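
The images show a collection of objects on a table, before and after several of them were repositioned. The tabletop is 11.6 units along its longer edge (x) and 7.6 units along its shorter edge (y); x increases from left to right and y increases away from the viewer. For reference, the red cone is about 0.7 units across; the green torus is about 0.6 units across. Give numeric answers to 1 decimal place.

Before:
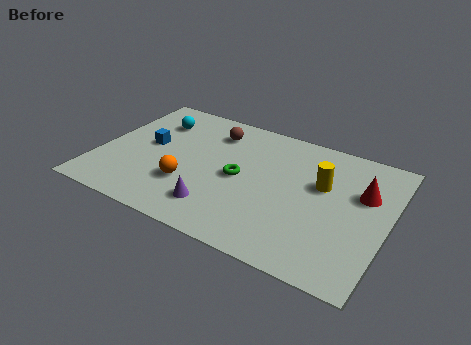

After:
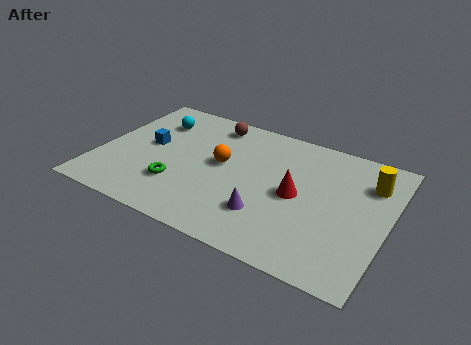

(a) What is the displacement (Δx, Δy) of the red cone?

(-2.5, -1.2)

The red cone was at about (10.5, 4.9) and moved to about (8.0, 3.7).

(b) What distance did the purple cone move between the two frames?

2.0

From (5.1, 1.6) to (7.0, 2.1), the purple cone covered √(1.9² + 0.5²) ≈ 2.0 units.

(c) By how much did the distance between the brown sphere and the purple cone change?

+0.7

The distance was about 4.5 in the first image and 5.2 in the second, so they moved 0.7 units further apart.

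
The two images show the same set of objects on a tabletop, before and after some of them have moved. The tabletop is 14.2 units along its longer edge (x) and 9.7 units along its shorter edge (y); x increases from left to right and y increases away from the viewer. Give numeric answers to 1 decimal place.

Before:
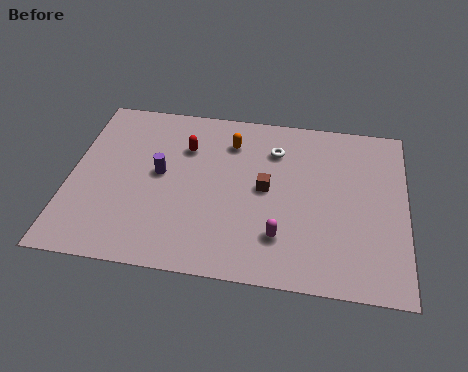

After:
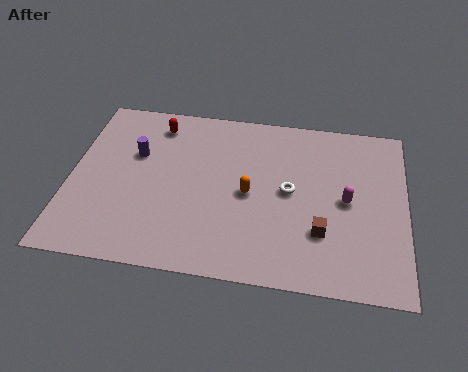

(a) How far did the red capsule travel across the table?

1.8

The red capsule moved from about (4.8, 6.9) to (3.5, 8.1), a distance of √(1.3² + 1.2²) ≈ 1.8.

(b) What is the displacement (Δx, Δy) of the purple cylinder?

(-1.1, 1.0)

The purple cylinder was at about (3.8, 5.2) and moved to about (2.7, 6.2).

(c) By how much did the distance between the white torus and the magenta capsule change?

-2.5

Before: roughly 4.9 units apart; after: 2.4. That's 2.5 units closer together.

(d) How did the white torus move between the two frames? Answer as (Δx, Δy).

(0.7, -2.3)

From the two frames, the white torus sits at roughly (8.6, 7.3) before and (9.3, 5.0) after.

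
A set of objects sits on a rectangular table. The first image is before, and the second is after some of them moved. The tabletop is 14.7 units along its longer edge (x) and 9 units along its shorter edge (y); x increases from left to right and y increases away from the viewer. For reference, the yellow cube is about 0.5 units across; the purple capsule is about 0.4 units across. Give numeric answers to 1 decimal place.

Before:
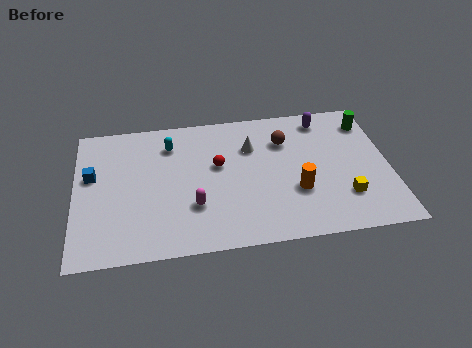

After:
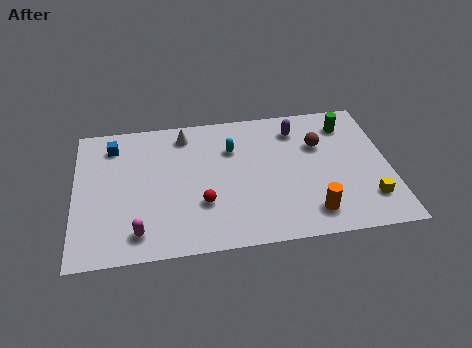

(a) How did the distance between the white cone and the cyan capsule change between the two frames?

-1.3

The distance was about 3.9 in the first image and 2.6 in the second, so they moved 1.3 units closer together.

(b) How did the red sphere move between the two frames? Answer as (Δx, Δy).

(-0.8, -2.4)

From the two frames, the red sphere sits at roughly (6.7, 5.3) before and (5.9, 2.9) after.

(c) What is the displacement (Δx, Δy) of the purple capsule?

(-1.3, -0.5)

From the two frames, the purple capsule sits at roughly (11.8, 7.7) before and (10.5, 7.2) after.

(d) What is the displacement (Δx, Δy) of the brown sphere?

(1.6, -0.5)

The brown sphere started near (9.9, 6.5) and ended near (11.5, 6.0).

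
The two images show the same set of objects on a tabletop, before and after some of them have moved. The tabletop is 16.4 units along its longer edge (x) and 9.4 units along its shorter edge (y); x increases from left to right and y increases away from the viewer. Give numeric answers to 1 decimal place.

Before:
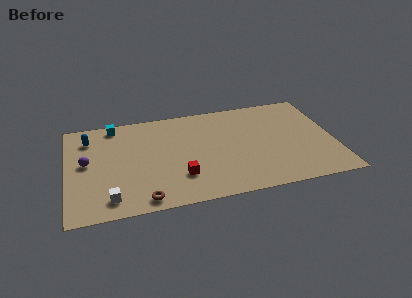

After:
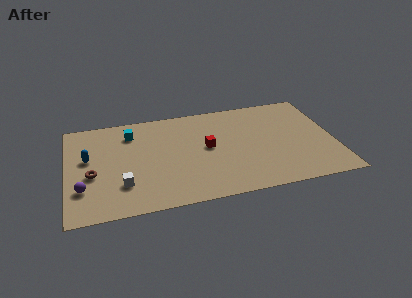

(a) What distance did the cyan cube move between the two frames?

1.4

The cyan cube was near (3.0, 8.4) before and (4.0, 7.4) after, so it travelled √(1.0² + 1.0²) ≈ 1.4 units.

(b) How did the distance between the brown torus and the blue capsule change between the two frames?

-5.5

They were about 7.1 units apart before and 1.6 after — 5.5 units closer together.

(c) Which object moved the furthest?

the brown torus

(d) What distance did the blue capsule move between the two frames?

1.9

The blue capsule was near (1.4, 7.4) before and (1.3, 5.5) after, so it travelled √(0.1² + 1.9²) ≈ 1.9 units.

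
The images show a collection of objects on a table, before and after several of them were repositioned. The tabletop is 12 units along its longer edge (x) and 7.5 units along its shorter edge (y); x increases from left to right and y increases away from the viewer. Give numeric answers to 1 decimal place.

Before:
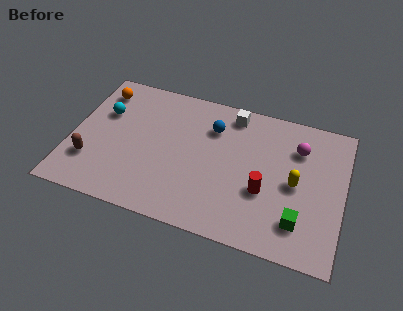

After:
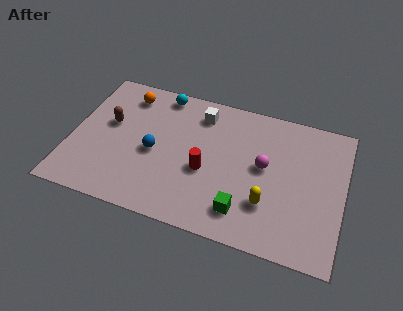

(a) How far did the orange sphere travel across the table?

1.2

The orange sphere moved from about (1.0, 6.1) to (2.2, 6.2), a distance of √(1.2² + 0.1²) ≈ 1.2.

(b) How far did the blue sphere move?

3.2

From (6.1, 5.5) to (3.7, 3.4), the blue sphere covered √(2.4² + 2.1²) ≈ 3.2 units.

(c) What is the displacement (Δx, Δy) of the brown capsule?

(0.6, 2.3)

The brown capsule started near (1.0, 2.1) and ended near (1.6, 4.4).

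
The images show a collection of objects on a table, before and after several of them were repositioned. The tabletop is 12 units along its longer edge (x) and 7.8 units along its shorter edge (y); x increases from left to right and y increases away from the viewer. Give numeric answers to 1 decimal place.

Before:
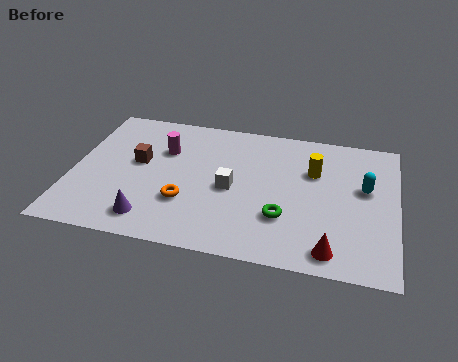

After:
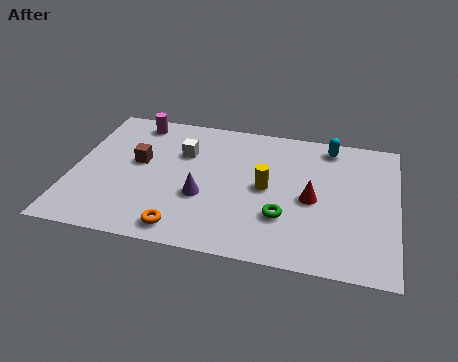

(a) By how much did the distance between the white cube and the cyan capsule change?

+0.6

The distance was about 5.0 in the first image and 5.6 in the second, so they moved 0.6 units further apart.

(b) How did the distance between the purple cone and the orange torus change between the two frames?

+0.3

Before: roughly 1.7 units apart; after: 2.0. That's 0.3 units further apart.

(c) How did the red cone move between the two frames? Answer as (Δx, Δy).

(-0.8, 2.6)

The red cone was at about (9.7, 1.0) and moved to about (8.9, 3.6).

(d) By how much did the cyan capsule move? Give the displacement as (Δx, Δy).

(-1.4, 2.2)

The cyan capsule started near (10.8, 4.6) and ended near (9.4, 6.8).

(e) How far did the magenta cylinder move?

1.9

From (3.3, 5.3) to (2.1, 6.8), the magenta cylinder covered √(1.2² + 1.5²) ≈ 1.9 units.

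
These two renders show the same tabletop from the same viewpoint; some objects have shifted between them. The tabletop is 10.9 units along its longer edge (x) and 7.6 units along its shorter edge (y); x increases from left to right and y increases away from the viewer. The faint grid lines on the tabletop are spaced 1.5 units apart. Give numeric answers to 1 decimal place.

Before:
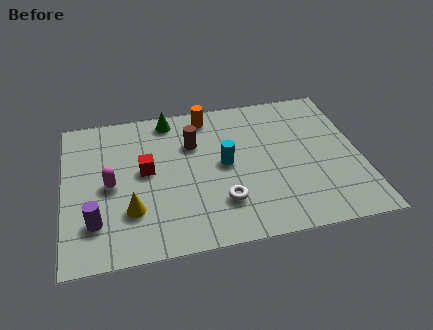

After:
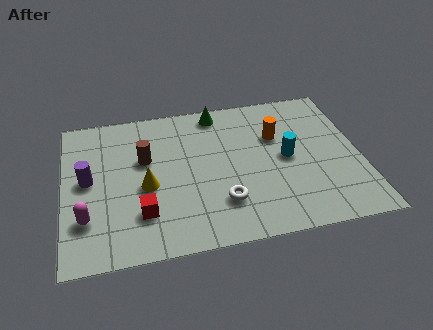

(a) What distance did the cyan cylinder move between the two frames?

2.3

The cyan cylinder was near (5.9, 3.9) before and (8.2, 3.8) after, so it travelled √(2.3² + 0.1²) ≈ 2.3 units.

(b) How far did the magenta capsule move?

1.7

The magenta capsule moved from about (1.7, 3.6) to (0.8, 2.1), a distance of √(0.9² + 1.5²) ≈ 1.7.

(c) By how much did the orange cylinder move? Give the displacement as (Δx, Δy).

(2.5, -1.6)

The orange cylinder started near (5.4, 6.6) and ended near (7.9, 5.0).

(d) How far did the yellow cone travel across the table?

1.3

The yellow cone was near (2.4, 2.2) before and (3.0, 3.3) after, so it travelled √(0.6² + 1.1²) ≈ 1.3 units.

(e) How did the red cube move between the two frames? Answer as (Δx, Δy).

(-0.2, -2.1)

The red cube was at about (3.0, 4.1) and moved to about (2.8, 2.0).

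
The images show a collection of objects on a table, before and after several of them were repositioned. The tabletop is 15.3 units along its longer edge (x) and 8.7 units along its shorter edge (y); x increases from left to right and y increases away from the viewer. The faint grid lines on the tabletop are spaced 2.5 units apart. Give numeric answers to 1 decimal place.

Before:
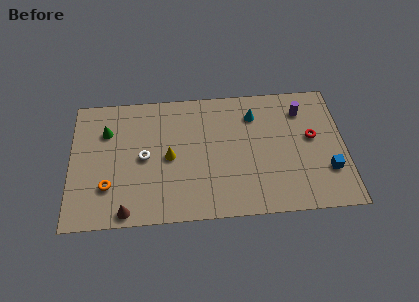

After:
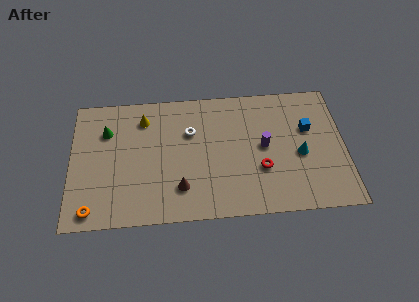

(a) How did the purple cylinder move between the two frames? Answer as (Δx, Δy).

(-2.2, -2.3)

The purple cylinder started near (13.0, 6.8) and ended near (10.8, 4.5).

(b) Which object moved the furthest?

the cyan cone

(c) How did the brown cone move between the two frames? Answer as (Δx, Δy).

(3.0, 1.3)

From the two frames, the brown cone sits at roughly (3.1, 0.8) before and (6.1, 2.1) after.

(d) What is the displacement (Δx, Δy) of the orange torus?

(-0.9, -1.5)

From the two frames, the orange torus sits at roughly (2.1, 2.5) before and (1.2, 1.0) after.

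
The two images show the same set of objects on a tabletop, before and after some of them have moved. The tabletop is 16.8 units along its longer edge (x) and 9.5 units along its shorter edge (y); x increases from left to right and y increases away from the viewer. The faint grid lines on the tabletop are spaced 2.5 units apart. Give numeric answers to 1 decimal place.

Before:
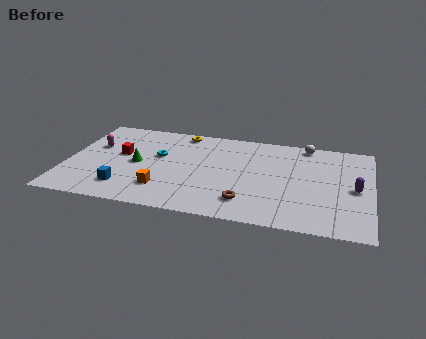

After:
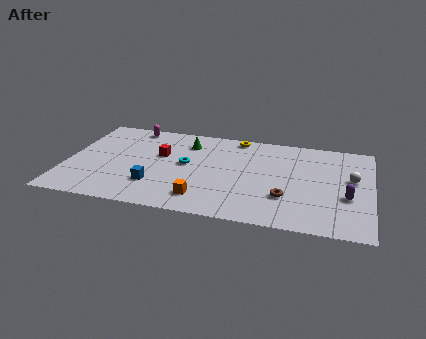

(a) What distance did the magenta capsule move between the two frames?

3.1

The magenta capsule was near (1.4, 6.0) before and (3.3, 8.5) after, so it travelled √(1.9² + 2.5²) ≈ 3.1 units.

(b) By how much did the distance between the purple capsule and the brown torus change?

-2.9

Before: roughly 6.3 units apart; after: 3.4. That's 2.9 units closer together.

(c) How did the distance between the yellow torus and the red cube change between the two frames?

+0.5

The distance was about 4.5 in the first image and 5.0 in the second, so they moved 0.5 units further apart.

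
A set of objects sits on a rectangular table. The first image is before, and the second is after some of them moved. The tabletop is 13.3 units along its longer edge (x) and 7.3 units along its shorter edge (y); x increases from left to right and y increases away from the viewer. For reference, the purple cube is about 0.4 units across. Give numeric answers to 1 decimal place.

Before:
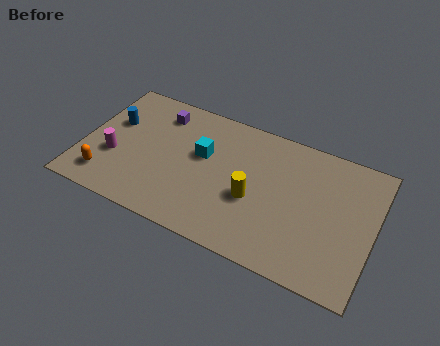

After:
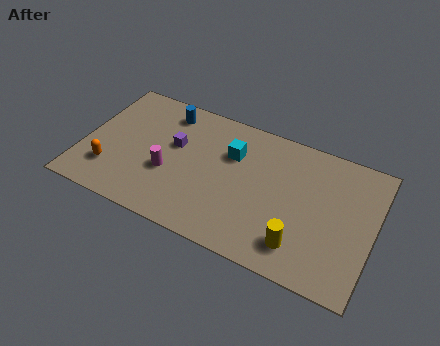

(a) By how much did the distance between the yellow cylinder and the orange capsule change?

+2.0

They were about 6.8 units apart before and 8.8 after — 2.0 units further apart.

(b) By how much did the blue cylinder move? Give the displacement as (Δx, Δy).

(2.3, 1.5)

The blue cylinder started near (1.2, 4.6) and ended near (3.5, 6.1).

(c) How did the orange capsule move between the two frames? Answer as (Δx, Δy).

(0.1, 0.5)

From the two frames, the orange capsule sits at roughly (1.3, 1.4) before and (1.4, 1.9) after.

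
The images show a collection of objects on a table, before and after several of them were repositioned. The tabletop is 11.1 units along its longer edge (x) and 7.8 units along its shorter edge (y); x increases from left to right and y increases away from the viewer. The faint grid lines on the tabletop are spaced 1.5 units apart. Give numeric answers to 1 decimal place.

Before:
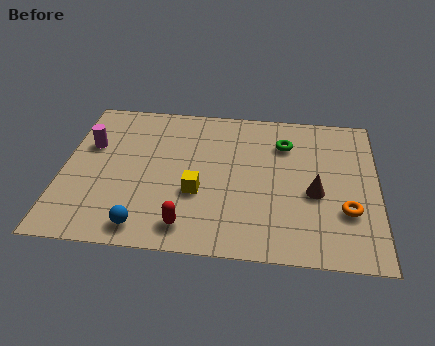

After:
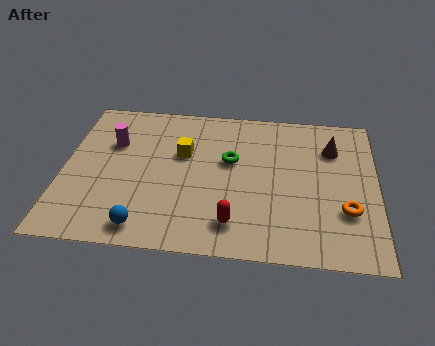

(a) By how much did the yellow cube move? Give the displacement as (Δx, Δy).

(-0.6, 2.0)

From the two frames, the yellow cube sits at roughly (4.8, 2.9) before and (4.2, 4.9) after.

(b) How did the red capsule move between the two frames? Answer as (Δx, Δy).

(1.6, 0.3)

The red capsule started near (4.5, 1.2) and ended near (6.1, 1.5).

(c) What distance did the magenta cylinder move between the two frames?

0.8

From (0.9, 5.0) to (1.7, 5.2), the magenta cylinder covered √(0.8² + 0.2²) ≈ 0.8 units.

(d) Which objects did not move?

the blue sphere and the orange torus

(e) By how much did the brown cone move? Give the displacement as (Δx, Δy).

(0.6, 2.4)

The brown cone started near (8.9, 3.3) and ended near (9.5, 5.7).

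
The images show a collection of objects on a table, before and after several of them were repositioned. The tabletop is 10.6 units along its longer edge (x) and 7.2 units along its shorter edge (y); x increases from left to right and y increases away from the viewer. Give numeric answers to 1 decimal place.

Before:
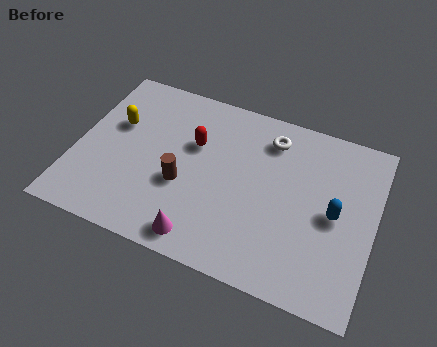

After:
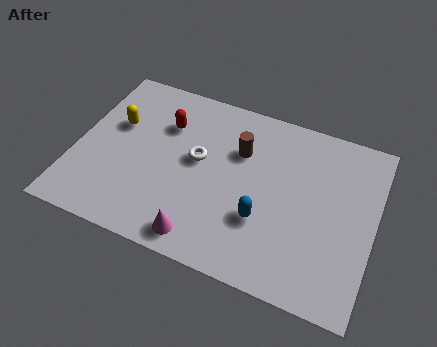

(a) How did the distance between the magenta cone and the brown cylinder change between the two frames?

+2.0

Before: roughly 2.1 units apart; after: 4.1. That's 2.0 units further apart.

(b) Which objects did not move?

the yellow capsule and the magenta cone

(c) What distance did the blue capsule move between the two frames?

2.6

The blue capsule moved from about (9.2, 3.5) to (6.8, 2.4), a distance of √(2.4² + 1.1²) ≈ 2.6.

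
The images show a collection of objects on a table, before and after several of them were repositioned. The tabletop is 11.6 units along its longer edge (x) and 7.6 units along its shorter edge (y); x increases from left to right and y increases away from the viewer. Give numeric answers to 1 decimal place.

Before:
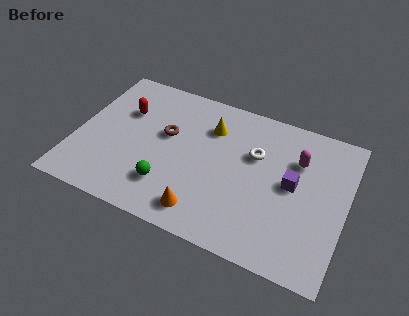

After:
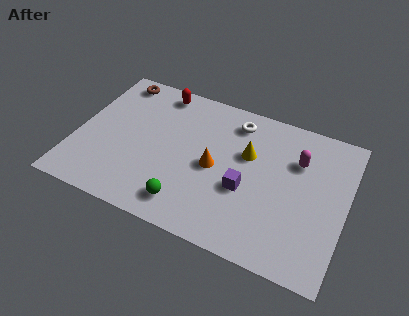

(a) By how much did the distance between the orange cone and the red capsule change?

-1.3

Before: roughly 5.5 units apart; after: 4.2. That's 1.3 units closer together.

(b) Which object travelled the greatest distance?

the brown torus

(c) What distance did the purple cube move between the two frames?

2.1

From (9.3, 4.0) to (7.4, 3.0), the purple cube covered √(1.9² + 1.0²) ≈ 2.1 units.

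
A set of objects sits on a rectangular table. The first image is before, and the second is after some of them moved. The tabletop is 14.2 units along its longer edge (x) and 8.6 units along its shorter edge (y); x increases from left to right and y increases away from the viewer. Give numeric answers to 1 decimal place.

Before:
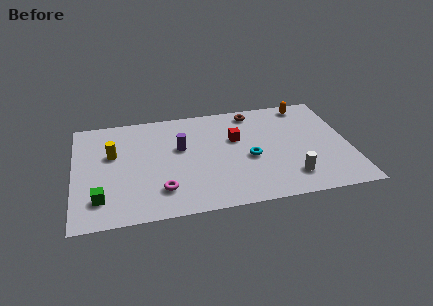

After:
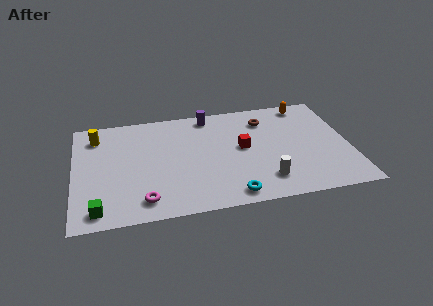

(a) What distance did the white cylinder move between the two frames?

1.3

The white cylinder was near (11.0, 1.8) before and (9.7, 1.8) after, so it travelled √(1.3² + 0.0²) ≈ 1.3 units.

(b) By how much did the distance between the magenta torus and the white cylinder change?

-0.4

The distance was about 6.6 in the first image and 6.2 in the second, so they moved 0.4 units closer together.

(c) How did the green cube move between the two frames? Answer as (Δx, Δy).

(-0.1, -0.8)

The green cube was at about (1.3, 1.9) and moved to about (1.2, 1.1).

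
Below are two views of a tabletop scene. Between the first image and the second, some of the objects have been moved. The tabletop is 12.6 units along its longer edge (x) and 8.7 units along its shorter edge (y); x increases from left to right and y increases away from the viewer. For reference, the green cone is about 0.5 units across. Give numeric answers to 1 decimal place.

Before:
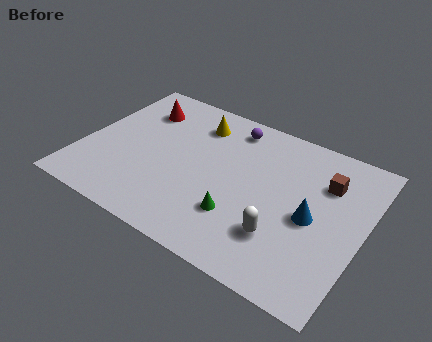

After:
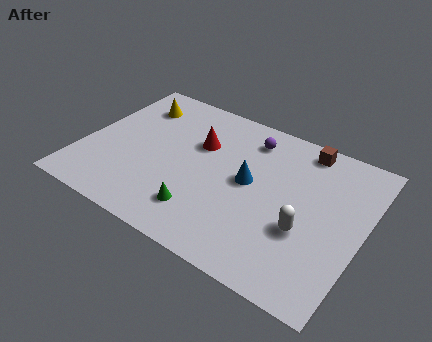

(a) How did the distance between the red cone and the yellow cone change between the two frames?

+0.8

They were about 2.6 units apart before and 3.4 after — 0.8 units further apart.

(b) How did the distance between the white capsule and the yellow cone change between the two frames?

+2.7

The distance was about 6.4 in the first image and 9.1 in the second, so they moved 2.7 units further apart.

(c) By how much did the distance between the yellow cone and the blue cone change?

-0.3

The distance was about 6.4 in the first image and 6.1 in the second, so they moved 0.3 units closer together.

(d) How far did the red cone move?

3.0

From (2.1, 6.6) to (5.0, 5.7), the red cone covered √(2.9² + 0.9²) ≈ 3.0 units.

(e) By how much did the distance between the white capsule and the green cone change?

+2.7

The distance was about 1.9 in the first image and 4.6 in the second, so they moved 2.7 units further apart.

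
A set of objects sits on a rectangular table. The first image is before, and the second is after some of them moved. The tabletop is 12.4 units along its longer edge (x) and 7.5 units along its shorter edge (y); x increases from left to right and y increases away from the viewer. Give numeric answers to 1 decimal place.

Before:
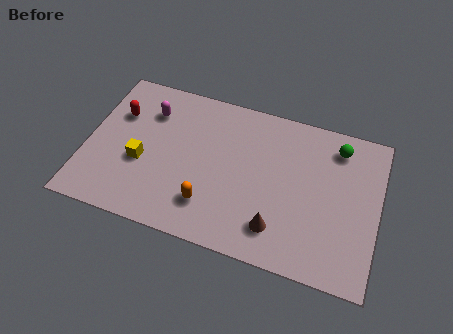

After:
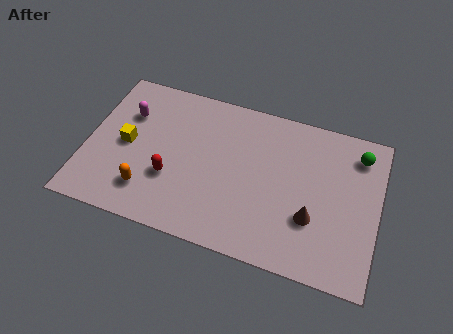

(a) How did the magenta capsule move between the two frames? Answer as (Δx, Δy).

(-0.9, -0.4)

The magenta capsule was at about (2.5, 5.6) and moved to about (1.6, 5.2).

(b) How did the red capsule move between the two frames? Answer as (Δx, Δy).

(2.5, -2.5)

From the two frames, the red capsule sits at roughly (1.2, 5.1) before and (3.7, 2.6) after.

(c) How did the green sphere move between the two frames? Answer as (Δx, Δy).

(0.9, -0.1)

The green sphere was at about (10.5, 6.2) and moved to about (11.4, 6.1).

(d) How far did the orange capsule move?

2.6

The orange capsule was near (5.4, 1.8) before and (2.8, 1.7) after, so it travelled √(2.6² + 0.1²) ≈ 2.6 units.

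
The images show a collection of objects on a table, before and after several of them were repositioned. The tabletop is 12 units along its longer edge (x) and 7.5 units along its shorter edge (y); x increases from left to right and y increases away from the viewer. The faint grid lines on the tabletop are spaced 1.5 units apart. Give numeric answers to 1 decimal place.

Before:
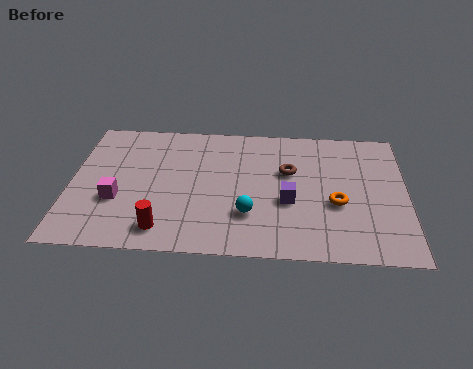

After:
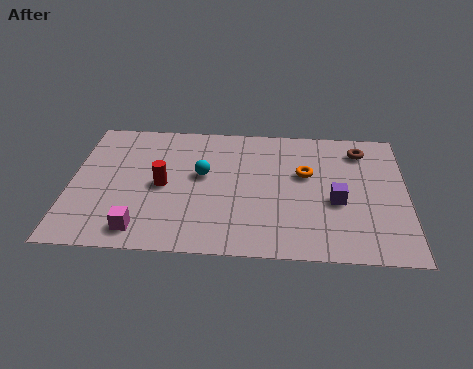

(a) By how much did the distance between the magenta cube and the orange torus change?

-1.0

The distance was about 7.8 in the first image and 6.8 in the second, so they moved 1.0 units closer together.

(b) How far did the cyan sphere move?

2.7

The cyan sphere was near (6.4, 2.2) before and (4.7, 4.3) after, so it travelled √(1.7² + 2.1²) ≈ 2.7 units.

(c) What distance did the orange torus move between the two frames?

1.9

From (9.5, 3.0) to (8.4, 4.6), the orange torus covered √(1.1² + 1.6²) ≈ 1.9 units.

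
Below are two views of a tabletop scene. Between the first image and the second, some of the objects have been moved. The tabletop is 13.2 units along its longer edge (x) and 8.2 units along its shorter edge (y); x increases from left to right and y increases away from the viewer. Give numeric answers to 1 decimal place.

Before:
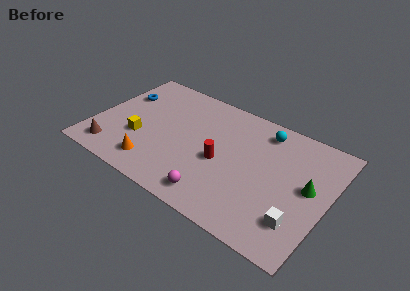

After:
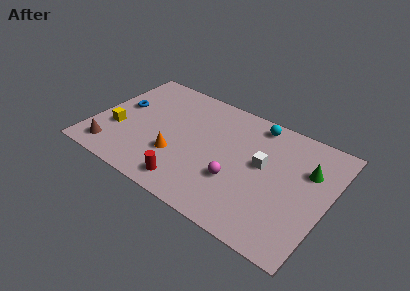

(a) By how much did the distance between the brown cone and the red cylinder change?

-1.8

The distance was about 6.3 in the first image and 4.5 in the second, so they moved 1.8 units closer together.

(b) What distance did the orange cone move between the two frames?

1.6

The orange cone was near (3.8, 1.5) before and (4.9, 2.7) after, so it travelled √(1.1² + 1.2²) ≈ 1.6 units.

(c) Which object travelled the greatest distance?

the white cube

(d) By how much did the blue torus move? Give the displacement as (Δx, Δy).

(0.2, -0.9)

From the two frames, the blue torus sits at roughly (1.1, 5.6) before and (1.3, 4.7) after.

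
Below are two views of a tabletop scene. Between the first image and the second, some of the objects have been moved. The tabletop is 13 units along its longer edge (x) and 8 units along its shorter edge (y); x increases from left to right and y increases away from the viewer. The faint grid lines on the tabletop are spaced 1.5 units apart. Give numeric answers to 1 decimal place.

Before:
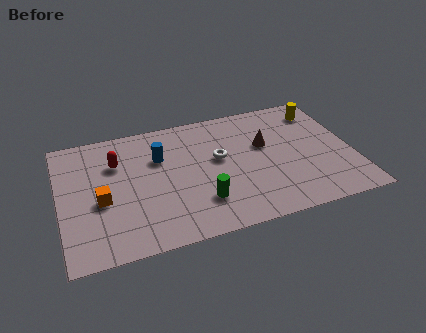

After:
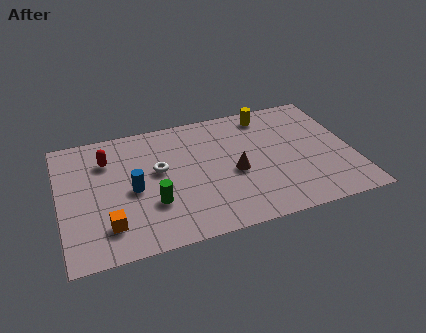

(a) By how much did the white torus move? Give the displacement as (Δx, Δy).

(-2.7, 0.0)

The white torus started near (7.1, 4.6) and ended near (4.4, 4.6).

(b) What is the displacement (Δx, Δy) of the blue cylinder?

(-1.3, -1.7)

The blue cylinder was at about (4.5, 5.4) and moved to about (3.2, 3.7).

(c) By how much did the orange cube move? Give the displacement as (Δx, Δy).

(0.2, -1.6)

The orange cube started near (1.8, 3.4) and ended near (2.0, 1.8).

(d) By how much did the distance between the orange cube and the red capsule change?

+1.8

The distance was about 2.3 in the first image and 4.1 in the second, so they moved 1.8 units further apart.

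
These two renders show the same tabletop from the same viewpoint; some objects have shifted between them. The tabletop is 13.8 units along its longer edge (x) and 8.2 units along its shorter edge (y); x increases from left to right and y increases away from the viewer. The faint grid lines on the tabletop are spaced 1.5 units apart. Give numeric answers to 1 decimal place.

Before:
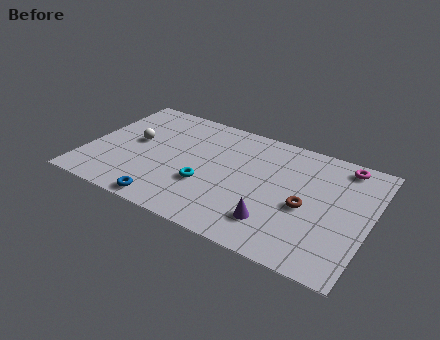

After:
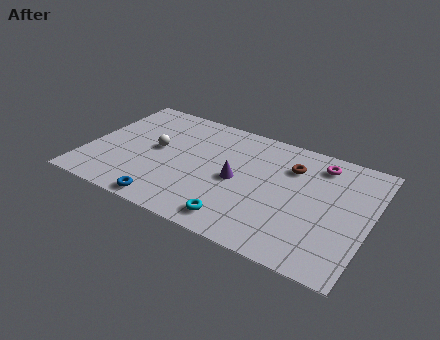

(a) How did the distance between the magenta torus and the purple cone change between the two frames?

-1.2

Before: roughly 5.9 units apart; after: 4.7. That's 1.2 units closer together.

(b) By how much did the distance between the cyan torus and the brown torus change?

+0.3

They were about 4.9 units apart before and 5.2 after — 0.3 units further apart.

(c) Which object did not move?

the blue torus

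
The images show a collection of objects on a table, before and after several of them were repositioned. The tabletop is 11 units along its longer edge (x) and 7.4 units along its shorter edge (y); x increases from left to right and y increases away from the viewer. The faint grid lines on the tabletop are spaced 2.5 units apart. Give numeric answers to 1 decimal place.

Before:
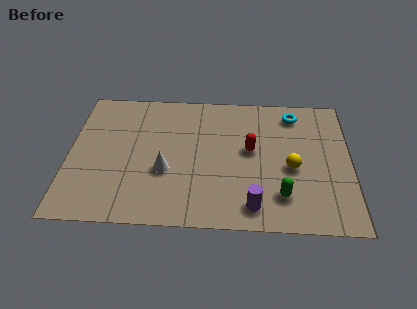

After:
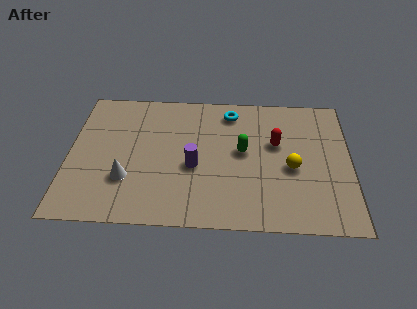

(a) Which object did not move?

the yellow sphere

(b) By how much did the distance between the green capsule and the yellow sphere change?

+0.5

They were about 1.6 units apart before and 2.1 after — 0.5 units further apart.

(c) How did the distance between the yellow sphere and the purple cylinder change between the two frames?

+1.2

They were about 2.6 units apart before and 3.8 after — 1.2 units further apart.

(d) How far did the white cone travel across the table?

1.6

The white cone moved from about (3.8, 2.8) to (2.3, 2.3), a distance of √(1.5² + 0.5²) ≈ 1.6.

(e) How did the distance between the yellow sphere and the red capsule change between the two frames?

-0.4

Before: roughly 1.8 units apart; after: 1.4. That's 0.4 units closer together.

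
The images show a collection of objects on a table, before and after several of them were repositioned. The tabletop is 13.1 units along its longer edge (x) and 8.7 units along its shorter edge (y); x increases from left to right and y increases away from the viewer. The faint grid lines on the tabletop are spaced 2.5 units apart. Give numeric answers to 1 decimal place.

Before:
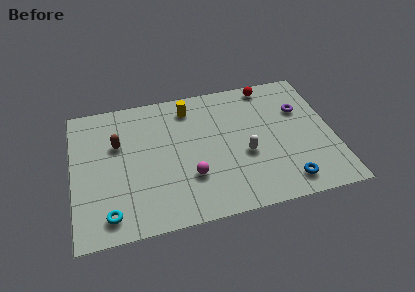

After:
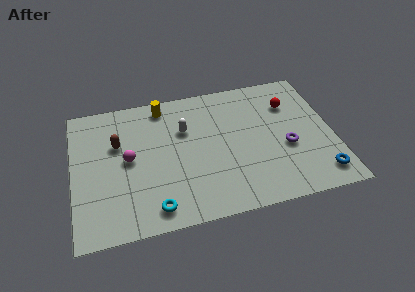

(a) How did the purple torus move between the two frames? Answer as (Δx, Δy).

(-0.9, -2.3)

From the two frames, the purple torus sits at roughly (11.6, 5.8) before and (10.7, 3.5) after.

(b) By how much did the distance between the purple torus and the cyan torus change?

-3.7

Before: roughly 10.9 units apart; after: 7.2. That's 3.7 units closer together.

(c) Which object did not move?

the brown capsule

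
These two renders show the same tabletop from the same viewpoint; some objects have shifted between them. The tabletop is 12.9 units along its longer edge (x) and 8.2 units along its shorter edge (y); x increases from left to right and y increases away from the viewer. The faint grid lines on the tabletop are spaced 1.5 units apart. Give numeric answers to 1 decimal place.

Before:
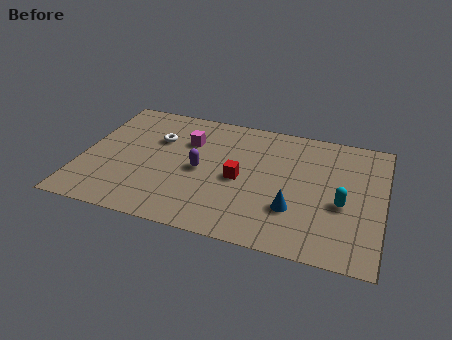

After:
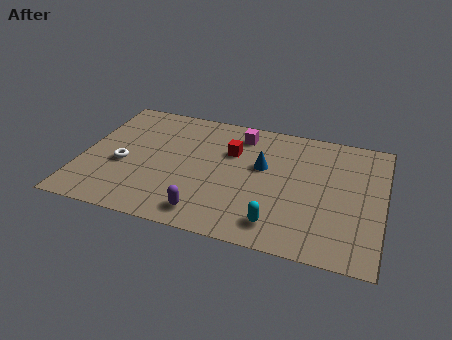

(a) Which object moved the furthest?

the cyan capsule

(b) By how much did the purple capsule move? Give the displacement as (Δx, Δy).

(0.5, -2.7)

The purple capsule was at about (5.1, 3.9) and moved to about (5.6, 1.2).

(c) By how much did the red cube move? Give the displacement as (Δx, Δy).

(-0.5, 1.7)

From the two frames, the red cube sits at roughly (6.8, 3.8) before and (6.3, 5.5) after.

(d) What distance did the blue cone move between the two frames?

2.8

The blue cone moved from about (9.2, 2.5) to (7.7, 4.9), a distance of √(1.5² + 2.4²) ≈ 2.8.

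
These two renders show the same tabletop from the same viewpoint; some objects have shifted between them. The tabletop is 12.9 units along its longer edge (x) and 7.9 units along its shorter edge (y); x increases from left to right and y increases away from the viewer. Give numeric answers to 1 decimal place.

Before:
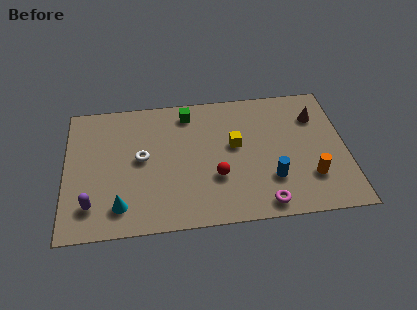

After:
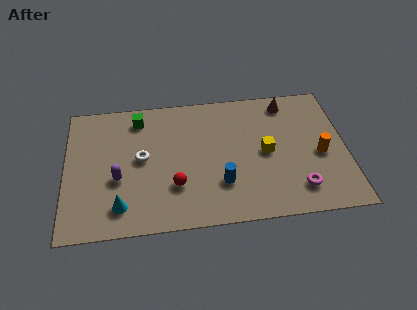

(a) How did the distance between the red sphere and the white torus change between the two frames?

-1.4

The distance was about 3.7 in the first image and 2.3 in the second, so they moved 1.4 units closer together.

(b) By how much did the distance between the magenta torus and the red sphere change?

+2.9

Before: roughly 2.8 units apart; after: 5.7. That's 2.9 units further apart.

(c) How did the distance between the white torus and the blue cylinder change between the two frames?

-2.1

They were about 6.2 units apart before and 4.1 after — 2.1 units closer together.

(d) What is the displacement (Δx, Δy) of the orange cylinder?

(0.5, 1.3)

The orange cylinder started near (11.2, 2.2) and ended near (11.7, 3.5).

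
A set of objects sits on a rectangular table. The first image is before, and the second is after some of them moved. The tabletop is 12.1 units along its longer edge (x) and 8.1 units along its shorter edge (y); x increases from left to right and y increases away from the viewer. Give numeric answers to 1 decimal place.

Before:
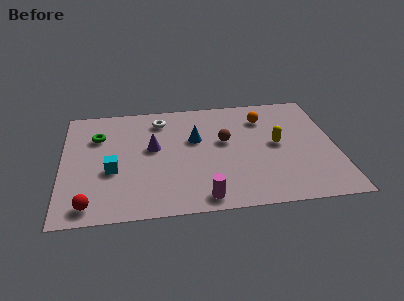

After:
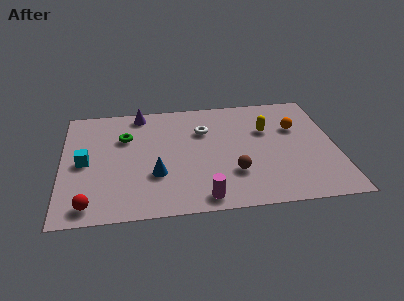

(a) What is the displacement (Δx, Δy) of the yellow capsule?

(-0.4, 1.1)

The yellow capsule was at about (9.5, 4.2) and moved to about (9.1, 5.3).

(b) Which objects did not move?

the red sphere and the magenta cylinder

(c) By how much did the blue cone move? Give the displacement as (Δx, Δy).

(-1.8, -2.3)

From the two frames, the blue cone sits at roughly (5.9, 5.0) before and (4.1, 2.7) after.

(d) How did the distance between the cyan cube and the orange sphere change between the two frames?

+2.1

Before: roughly 7.4 units apart; after: 9.5. That's 2.1 units further apart.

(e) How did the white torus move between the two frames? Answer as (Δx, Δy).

(1.9, -1.0)

From the two frames, the white torus sits at roughly (4.4, 6.6) before and (6.3, 5.6) after.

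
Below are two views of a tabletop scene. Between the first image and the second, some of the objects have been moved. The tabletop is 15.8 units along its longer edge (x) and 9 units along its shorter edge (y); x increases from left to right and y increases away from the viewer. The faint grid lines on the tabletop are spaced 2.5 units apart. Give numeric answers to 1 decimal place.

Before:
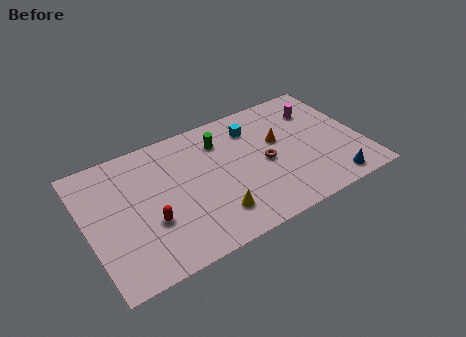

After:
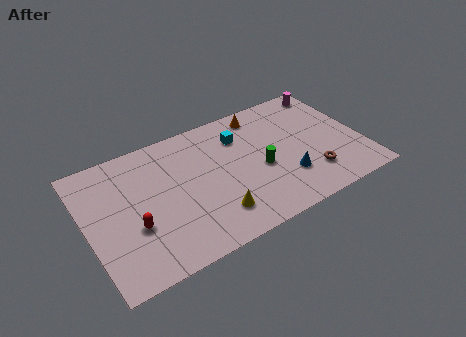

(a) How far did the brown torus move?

3.1

The brown torus was near (10.2, 4.2) before and (12.6, 2.2) after, so it travelled √(2.4² + 2.0²) ≈ 3.1 units.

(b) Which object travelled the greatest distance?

the green cylinder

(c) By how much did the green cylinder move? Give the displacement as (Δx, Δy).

(1.9, -3.0)

From the two frames, the green cylinder sits at roughly (8.0, 6.9) before and (9.9, 3.9) after.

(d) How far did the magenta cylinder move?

1.6

The magenta cylinder was near (13.7, 6.7) before and (14.7, 7.9) after, so it travelled √(1.0² + 1.2²) ≈ 1.6 units.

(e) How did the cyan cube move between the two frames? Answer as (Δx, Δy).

(-0.8, -0.3)

The cyan cube was at about (9.9, 7.0) and moved to about (9.1, 6.7).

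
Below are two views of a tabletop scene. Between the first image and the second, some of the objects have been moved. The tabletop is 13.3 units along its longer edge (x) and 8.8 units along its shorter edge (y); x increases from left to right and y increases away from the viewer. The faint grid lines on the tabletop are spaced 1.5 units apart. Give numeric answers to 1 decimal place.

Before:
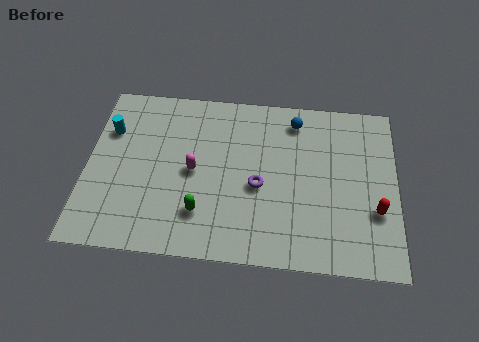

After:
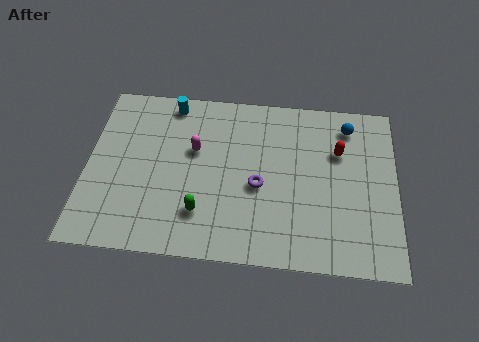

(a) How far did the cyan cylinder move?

3.1

The cyan cylinder moved from about (0.9, 6.1) to (3.5, 7.8), a distance of √(2.6² + 1.7²) ≈ 3.1.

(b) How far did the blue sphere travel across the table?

2.3

The blue sphere was near (8.9, 7.4) before and (11.2, 7.3) after, so it travelled √(2.3² + 0.1²) ≈ 2.3 units.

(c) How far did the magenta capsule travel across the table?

1.1

From (4.6, 4.3) to (4.6, 5.4), the magenta capsule covered √(0.0² + 1.1²) ≈ 1.1 units.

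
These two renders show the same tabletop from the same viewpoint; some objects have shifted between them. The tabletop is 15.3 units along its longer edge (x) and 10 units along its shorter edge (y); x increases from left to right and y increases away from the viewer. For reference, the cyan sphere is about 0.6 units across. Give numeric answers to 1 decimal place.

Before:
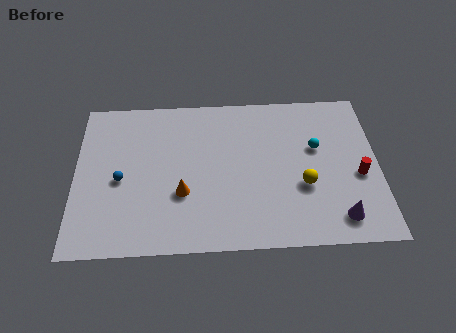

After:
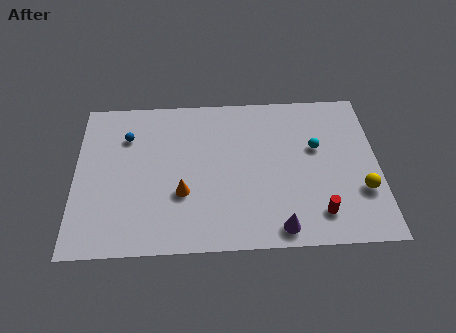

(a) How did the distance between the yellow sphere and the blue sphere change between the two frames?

+3.3

The distance was about 9.2 in the first image and 12.5 in the second, so they moved 3.3 units further apart.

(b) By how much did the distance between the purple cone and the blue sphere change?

-1.5

Before: roughly 11.3 units apart; after: 9.8. That's 1.5 units closer together.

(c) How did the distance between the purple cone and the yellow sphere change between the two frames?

+2.0

Before: roughly 2.7 units apart; after: 4.7. That's 2.0 units further apart.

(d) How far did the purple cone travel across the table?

3.0

The purple cone was near (13.2, 1.6) before and (10.2, 1.1) after, so it travelled √(3.0² + 0.5²) ≈ 3.0 units.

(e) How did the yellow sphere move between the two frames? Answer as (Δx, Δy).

(2.9, -0.5)

From the two frames, the yellow sphere sits at roughly (11.5, 3.7) before and (14.4, 3.2) after.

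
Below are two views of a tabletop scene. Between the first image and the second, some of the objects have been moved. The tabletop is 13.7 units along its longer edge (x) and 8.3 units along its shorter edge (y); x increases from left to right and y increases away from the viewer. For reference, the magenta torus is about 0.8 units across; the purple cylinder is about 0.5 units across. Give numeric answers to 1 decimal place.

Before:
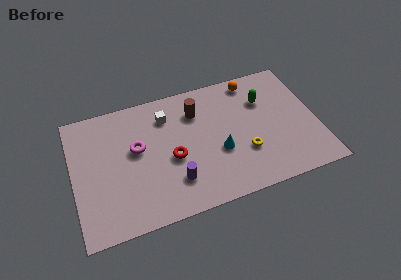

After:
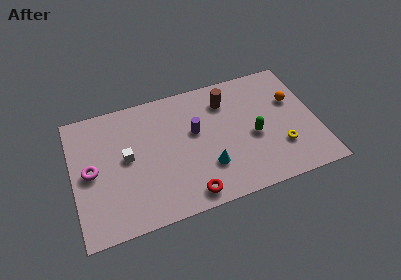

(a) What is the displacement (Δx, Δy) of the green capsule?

(-0.8, -2.2)

The green capsule started near (10.9, 5.8) and ended near (10.1, 3.6).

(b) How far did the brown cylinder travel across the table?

1.7

The brown cylinder was near (7.1, 6.2) before and (8.8, 6.4) after, so it travelled √(1.7² + 0.2²) ≈ 1.7 units.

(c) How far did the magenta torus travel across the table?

2.7

From (3.6, 4.8) to (1.0, 4.1), the magenta torus covered √(2.6² + 0.7²) ≈ 2.7 units.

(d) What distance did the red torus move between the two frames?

2.7

The red torus was near (5.5, 3.6) before and (6.2, 1.0) after, so it travelled √(0.7² + 2.6²) ≈ 2.7 units.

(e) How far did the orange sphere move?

2.9

The orange sphere moved from about (10.4, 7.3) to (12.5, 5.3), a distance of √(2.1² + 2.0²) ≈ 2.9.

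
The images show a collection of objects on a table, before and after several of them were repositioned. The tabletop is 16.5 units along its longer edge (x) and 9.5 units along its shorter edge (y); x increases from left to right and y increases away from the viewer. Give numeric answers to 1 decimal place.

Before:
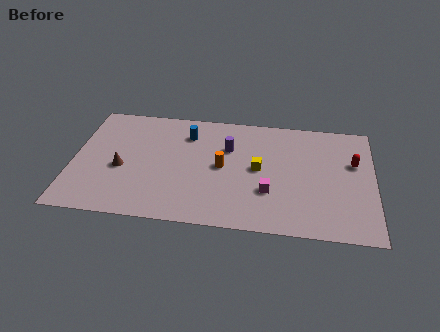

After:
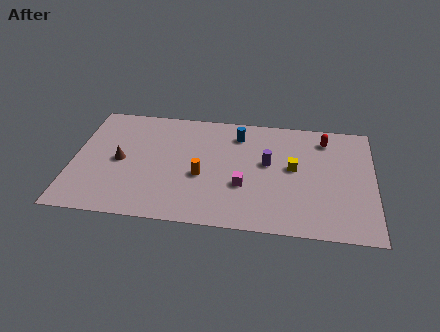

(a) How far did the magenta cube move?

1.4

The magenta cube was near (10.8, 3.1) before and (9.4, 3.4) after, so it travelled √(1.4² + 0.3²) ≈ 1.4 units.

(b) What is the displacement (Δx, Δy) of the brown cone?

(-0.1, 0.6)

The brown cone was at about (2.7, 4.0) and moved to about (2.6, 4.6).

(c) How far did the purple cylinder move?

2.4

The purple cylinder was near (8.5, 6.4) before and (10.7, 5.4) after, so it travelled √(2.2² + 1.0²) ≈ 2.4 units.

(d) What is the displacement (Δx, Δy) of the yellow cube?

(1.9, 0.3)

The yellow cube started near (10.2, 4.9) and ended near (12.1, 5.2).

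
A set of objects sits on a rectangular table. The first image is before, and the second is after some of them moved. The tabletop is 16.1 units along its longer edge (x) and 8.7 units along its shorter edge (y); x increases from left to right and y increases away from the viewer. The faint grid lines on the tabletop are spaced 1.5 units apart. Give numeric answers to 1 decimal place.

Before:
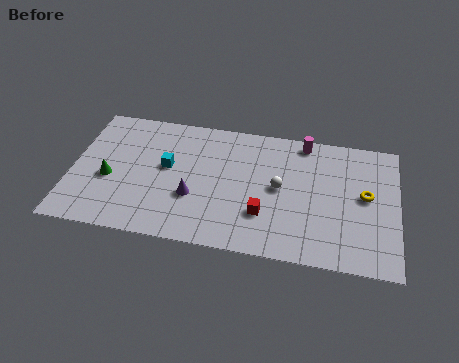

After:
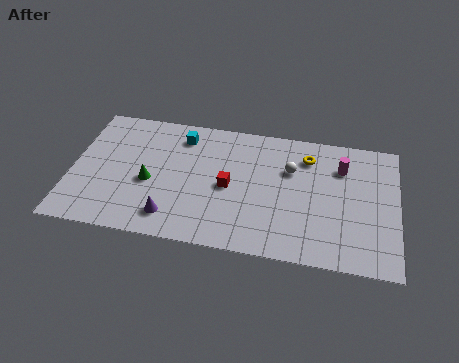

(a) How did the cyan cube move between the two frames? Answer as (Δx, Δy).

(0.6, 2.2)

The cyan cube was at about (4.7, 4.9) and moved to about (5.3, 7.1).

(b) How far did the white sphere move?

1.4

The white sphere moved from about (10.3, 4.5) to (10.8, 5.8), a distance of √(0.5² + 1.3²) ≈ 1.4.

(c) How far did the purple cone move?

1.8

The purple cone moved from about (6.1, 3.1) to (5.1, 1.6), a distance of √(1.0² + 1.5²) ≈ 1.8.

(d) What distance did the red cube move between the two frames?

2.3

The red cube was near (9.6, 2.6) before and (7.8, 4.1) after, so it travelled √(1.8² + 1.5²) ≈ 2.3 units.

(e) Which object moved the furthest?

the yellow torus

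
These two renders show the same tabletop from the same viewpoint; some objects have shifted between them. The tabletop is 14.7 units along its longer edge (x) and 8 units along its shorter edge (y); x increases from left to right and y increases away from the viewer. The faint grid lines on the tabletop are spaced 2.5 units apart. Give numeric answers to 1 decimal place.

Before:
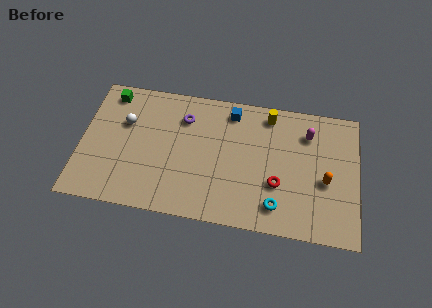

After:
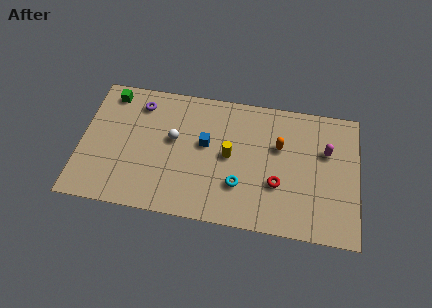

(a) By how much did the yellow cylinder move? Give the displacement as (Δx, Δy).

(-2.0, -2.8)

The yellow cylinder started near (9.9, 6.9) and ended near (7.9, 4.1).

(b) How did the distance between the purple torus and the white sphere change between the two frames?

-0.5

They were about 3.2 units apart before and 2.7 after — 0.5 units closer together.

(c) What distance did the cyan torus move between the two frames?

2.2

The cyan torus moved from about (10.5, 1.5) to (8.5, 2.4), a distance of √(2.0² + 0.9²) ≈ 2.2.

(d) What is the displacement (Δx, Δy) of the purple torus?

(-2.4, 0.5)

The purple torus was at about (5.4, 6.0) and moved to about (3.0, 6.5).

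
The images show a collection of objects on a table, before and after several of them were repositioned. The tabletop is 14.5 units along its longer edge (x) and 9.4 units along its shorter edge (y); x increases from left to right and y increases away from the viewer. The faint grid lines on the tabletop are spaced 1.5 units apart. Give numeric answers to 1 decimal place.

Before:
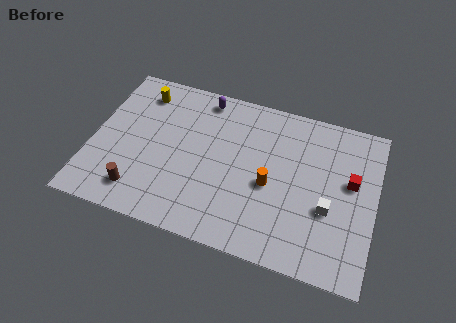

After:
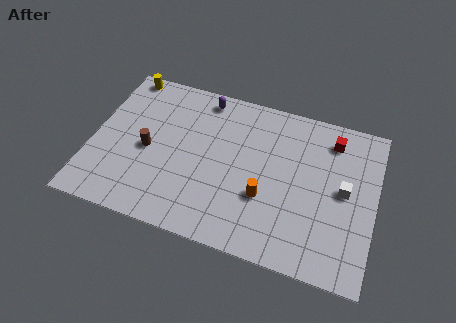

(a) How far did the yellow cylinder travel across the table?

1.3

From (2.2, 7.7) to (1.2, 8.6), the yellow cylinder covered √(1.0² + 0.9²) ≈ 1.3 units.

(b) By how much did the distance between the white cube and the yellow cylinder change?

+1.5

The distance was about 10.8 in the first image and 12.3 in the second, so they moved 1.5 units further apart.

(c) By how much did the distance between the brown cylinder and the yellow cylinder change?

-1.4

The distance was about 6.0 in the first image and 4.6 in the second, so they moved 1.4 units closer together.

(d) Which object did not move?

the purple capsule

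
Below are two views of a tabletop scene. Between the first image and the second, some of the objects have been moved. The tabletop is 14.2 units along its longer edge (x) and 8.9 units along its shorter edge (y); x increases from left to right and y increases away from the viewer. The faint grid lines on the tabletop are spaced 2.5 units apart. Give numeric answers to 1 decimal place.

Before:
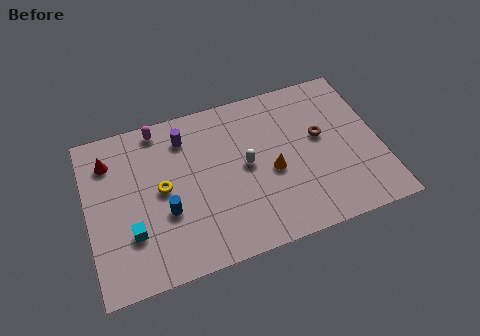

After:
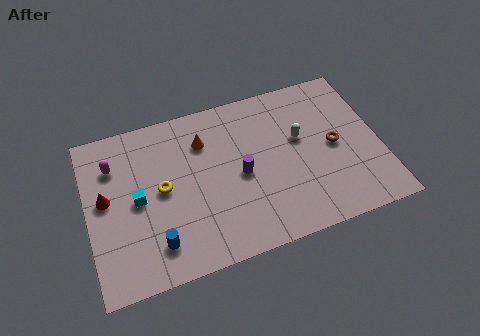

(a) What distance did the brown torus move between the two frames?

0.9

The brown torus moved from about (11.4, 5.1) to (12.0, 4.4), a distance of √(0.6² + 0.7²) ≈ 0.9.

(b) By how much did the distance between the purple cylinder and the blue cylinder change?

+0.9

They were about 4.0 units apart before and 4.9 after — 0.9 units further apart.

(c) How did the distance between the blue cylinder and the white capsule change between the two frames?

+3.9

Before: roughly 4.2 units apart; after: 8.1. That's 3.9 units further apart.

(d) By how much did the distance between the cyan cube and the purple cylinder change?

-0.3

They were about 5.3 units apart before and 5.0 after — 0.3 units closer together.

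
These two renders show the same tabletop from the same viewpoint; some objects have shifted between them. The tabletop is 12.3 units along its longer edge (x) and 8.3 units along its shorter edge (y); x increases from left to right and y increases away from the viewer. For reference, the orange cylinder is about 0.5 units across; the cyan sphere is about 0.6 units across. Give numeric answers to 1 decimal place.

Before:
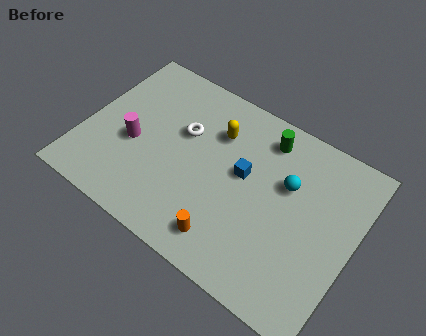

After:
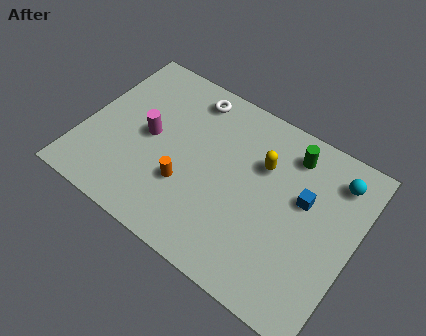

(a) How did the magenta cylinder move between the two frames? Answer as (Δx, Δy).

(0.6, 0.7)

The magenta cylinder was at about (2.3, 3.5) and moved to about (2.9, 4.2).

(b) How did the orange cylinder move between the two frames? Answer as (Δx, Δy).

(-2.2, 1.4)

The orange cylinder was at about (7.1, 1.4) and moved to about (4.9, 2.8).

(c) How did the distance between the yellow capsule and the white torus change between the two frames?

+2.3

The distance was about 1.6 in the first image and 3.9 in the second, so they moved 2.3 units further apart.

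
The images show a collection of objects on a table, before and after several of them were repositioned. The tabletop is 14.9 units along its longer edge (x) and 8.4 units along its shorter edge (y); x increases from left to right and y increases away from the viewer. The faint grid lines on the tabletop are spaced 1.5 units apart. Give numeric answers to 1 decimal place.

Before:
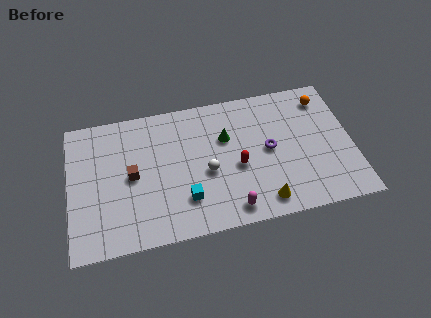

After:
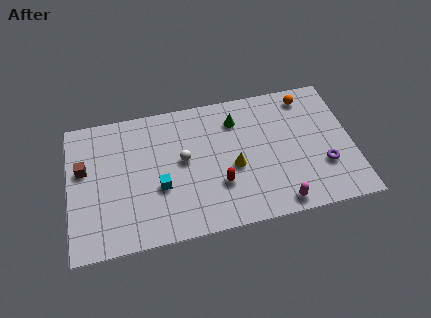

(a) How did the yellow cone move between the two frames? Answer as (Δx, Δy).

(-1.4, 2.4)

From the two frames, the yellow cone sits at roughly (10.0, 1.2) before and (8.6, 3.6) after.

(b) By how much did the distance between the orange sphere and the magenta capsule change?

-1.3

They were about 7.9 units apart before and 6.6 after — 1.3 units closer together.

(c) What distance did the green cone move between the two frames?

1.2

The green cone was near (8.3, 5.5) before and (8.9, 6.5) after, so it travelled √(0.6² + 1.0²) ≈ 1.2 units.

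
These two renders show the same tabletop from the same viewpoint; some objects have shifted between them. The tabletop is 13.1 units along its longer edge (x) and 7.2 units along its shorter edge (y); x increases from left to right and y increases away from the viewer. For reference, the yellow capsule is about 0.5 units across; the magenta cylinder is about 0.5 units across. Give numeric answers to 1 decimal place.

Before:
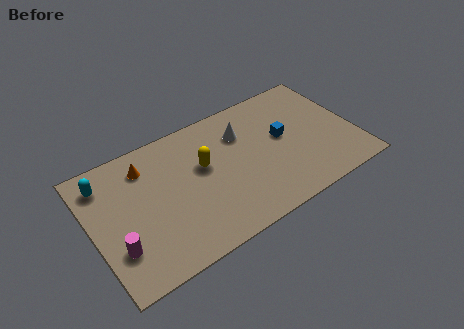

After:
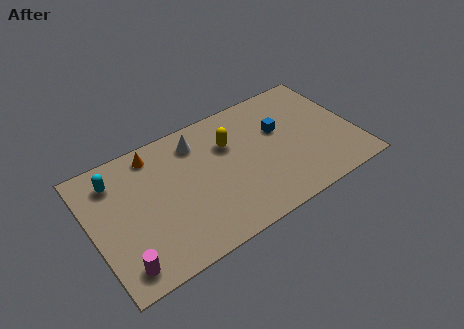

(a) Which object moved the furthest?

the white cone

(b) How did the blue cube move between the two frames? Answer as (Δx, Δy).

(-0.1, 0.5)

From the two frames, the blue cube sits at roughly (9.6, 4.0) before and (9.5, 4.5) after.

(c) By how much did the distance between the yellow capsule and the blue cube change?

-1.5

They were about 4.0 units apart before and 2.5 after — 1.5 units closer together.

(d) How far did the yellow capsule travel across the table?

1.5

From (5.6, 4.3) to (7.0, 4.9), the yellow capsule covered √(1.4² + 0.6²) ≈ 1.5 units.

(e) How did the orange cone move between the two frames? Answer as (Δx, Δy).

(0.5, 0.5)

The orange cone was at about (2.9, 5.7) and moved to about (3.4, 6.2).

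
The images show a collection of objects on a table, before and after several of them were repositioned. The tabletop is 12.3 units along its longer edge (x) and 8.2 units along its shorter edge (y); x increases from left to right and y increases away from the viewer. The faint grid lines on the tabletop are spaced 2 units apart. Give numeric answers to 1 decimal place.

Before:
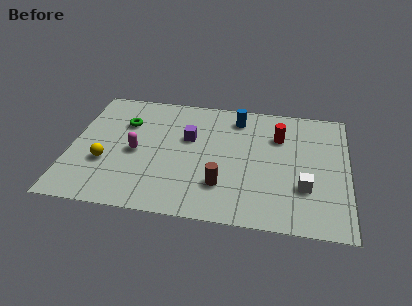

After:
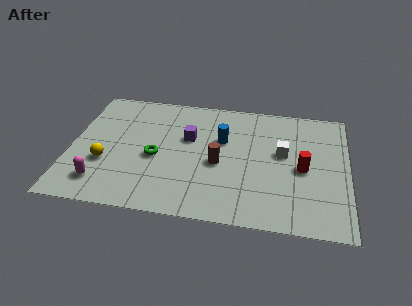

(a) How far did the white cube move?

2.3

The white cube was near (10.4, 2.6) before and (9.4, 4.7) after, so it travelled √(1.0² + 2.1²) ≈ 2.3 units.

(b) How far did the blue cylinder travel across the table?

1.7

The blue cylinder moved from about (7.3, 6.8) to (6.7, 5.2), a distance of √(0.6² + 1.6²) ≈ 1.7.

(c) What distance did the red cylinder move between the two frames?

2.3

The red cylinder was near (9.2, 5.8) before and (10.3, 3.8) after, so it travelled √(1.1² + 2.0²) ≈ 2.3 units.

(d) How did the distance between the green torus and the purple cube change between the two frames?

-0.9

They were about 3.0 units apart before and 2.1 after — 0.9 units closer together.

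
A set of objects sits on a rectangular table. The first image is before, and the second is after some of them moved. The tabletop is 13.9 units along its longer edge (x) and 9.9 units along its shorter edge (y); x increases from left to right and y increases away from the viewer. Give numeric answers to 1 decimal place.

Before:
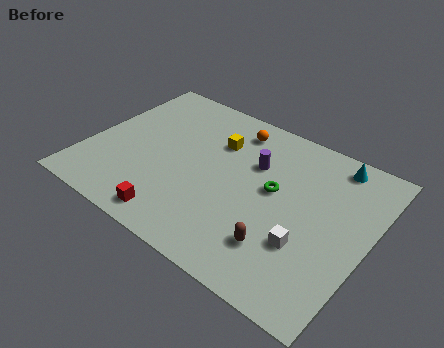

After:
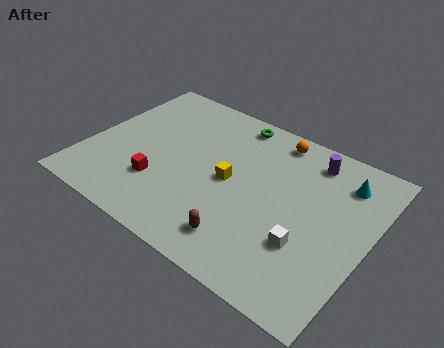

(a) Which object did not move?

the white cube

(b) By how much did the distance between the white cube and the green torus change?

+4.3

Before: roughly 3.0 units apart; after: 7.3. That's 4.3 units further apart.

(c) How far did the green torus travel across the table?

4.3

The green torus moved from about (9.2, 5.5) to (6.5, 8.8), a distance of √(2.7² + 3.3²) ≈ 4.3.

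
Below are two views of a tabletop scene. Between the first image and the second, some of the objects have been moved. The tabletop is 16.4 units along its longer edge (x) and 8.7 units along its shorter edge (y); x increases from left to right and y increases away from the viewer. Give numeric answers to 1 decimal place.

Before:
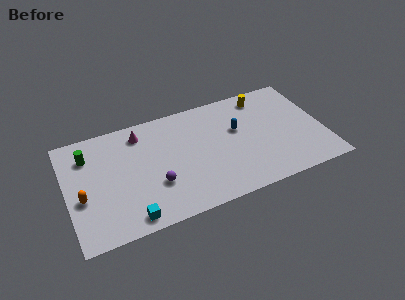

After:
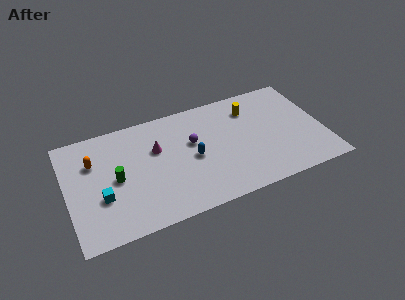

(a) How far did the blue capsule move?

3.2

From (11.0, 5.3) to (8.0, 4.1), the blue capsule covered √(3.0² + 1.2²) ≈ 3.2 units.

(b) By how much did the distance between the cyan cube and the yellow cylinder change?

-0.7

They were about 11.2 units apart before and 10.5 after — 0.7 units closer together.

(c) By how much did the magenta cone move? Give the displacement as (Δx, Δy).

(0.9, -1.6)

The magenta cone started near (4.9, 7.2) and ended near (5.8, 5.6).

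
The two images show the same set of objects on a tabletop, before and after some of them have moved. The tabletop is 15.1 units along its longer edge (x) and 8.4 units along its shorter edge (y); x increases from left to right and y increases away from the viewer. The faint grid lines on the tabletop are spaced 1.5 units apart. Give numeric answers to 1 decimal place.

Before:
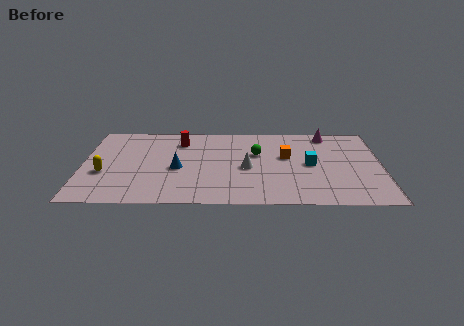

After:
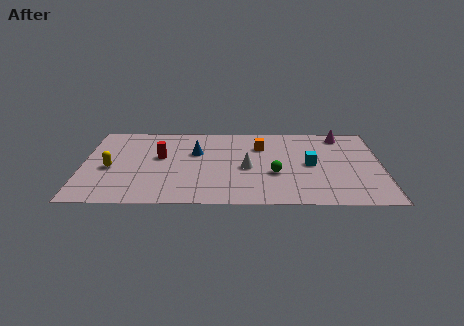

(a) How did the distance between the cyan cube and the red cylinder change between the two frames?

+0.6

The distance was about 7.0 in the first image and 7.6 in the second, so they moved 0.6 units further apart.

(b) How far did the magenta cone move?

0.7

From (12.4, 7.4) to (13.1, 7.3), the magenta cone covered √(0.7² + 0.1²) ≈ 0.7 units.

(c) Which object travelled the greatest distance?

the green sphere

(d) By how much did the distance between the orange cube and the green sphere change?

+1.5

The distance was about 1.5 in the first image and 3.0 in the second, so they moved 1.5 units further apart.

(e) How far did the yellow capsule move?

0.6

The yellow capsule moved from about (1.1, 3.2) to (1.4, 3.7), a distance of √(0.3² + 0.5²) ≈ 0.6.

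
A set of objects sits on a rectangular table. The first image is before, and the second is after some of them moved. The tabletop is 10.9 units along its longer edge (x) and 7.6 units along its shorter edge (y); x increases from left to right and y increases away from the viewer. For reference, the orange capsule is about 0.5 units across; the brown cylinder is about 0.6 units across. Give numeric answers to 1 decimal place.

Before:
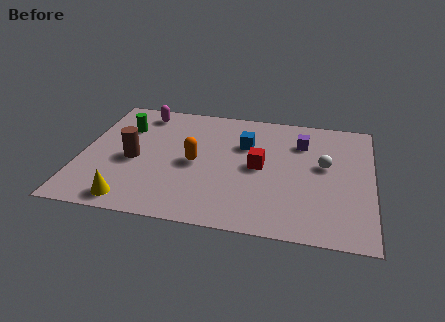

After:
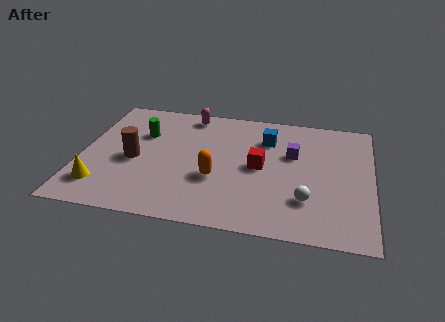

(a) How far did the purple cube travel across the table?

0.9

The purple cube was near (8.2, 5.6) before and (7.9, 4.8) after, so it travelled √(0.3² + 0.8²) ≈ 0.9 units.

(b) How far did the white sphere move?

2.3

The white sphere moved from about (9.1, 4.3) to (8.5, 2.1), a distance of √(0.6² + 2.2²) ≈ 2.3.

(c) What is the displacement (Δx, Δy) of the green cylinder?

(0.7, -0.3)

The green cylinder was at about (1.5, 5.4) and moved to about (2.2, 5.1).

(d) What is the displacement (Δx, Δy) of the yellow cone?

(-1.2, 0.7)

From the two frames, the yellow cone sits at roughly (2.1, 0.9) before and (0.9, 1.6) after.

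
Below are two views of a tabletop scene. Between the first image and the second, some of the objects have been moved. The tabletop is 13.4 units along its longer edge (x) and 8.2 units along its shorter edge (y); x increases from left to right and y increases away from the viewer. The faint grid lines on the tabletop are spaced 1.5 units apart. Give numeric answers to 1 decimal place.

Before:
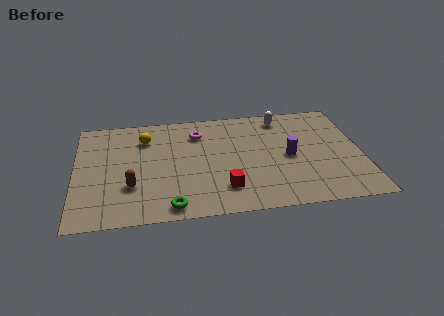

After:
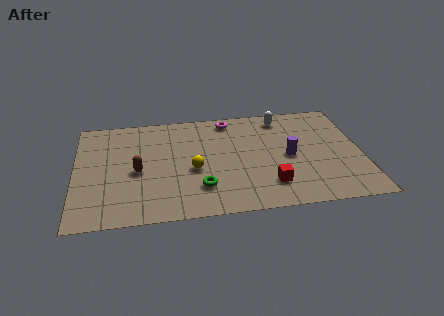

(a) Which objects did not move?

the purple cylinder and the white capsule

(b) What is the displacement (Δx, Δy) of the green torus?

(1.4, 1.2)

The green torus started near (4.4, 0.9) and ended near (5.8, 2.1).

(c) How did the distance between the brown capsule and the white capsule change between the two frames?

-0.8

The distance was about 8.4 in the first image and 7.6 in the second, so they moved 0.8 units closer together.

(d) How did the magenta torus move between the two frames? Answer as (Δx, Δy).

(1.5, 0.9)

The magenta torus started near (5.8, 6.3) and ended near (7.3, 7.2).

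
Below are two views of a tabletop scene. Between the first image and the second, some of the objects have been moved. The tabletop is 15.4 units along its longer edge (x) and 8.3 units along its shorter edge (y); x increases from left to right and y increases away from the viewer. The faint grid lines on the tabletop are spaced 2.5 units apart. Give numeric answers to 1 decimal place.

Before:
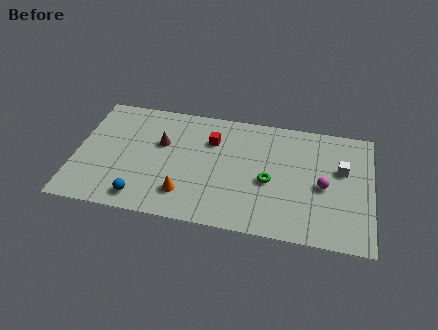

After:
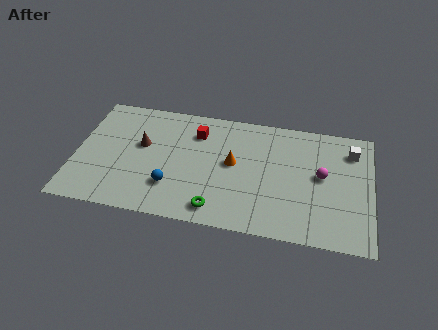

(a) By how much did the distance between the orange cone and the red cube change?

-1.5

Before: roughly 4.2 units apart; after: 2.7. That's 1.5 units closer together.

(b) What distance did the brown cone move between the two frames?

1.0

The brown cone moved from about (4.4, 5.2) to (3.4, 4.9), a distance of √(1.0² + 0.3²) ≈ 1.0.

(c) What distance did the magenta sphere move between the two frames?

0.7

The magenta sphere was near (12.9, 3.8) before and (12.8, 4.5) after, so it travelled √(0.1² + 0.7²) ≈ 0.7 units.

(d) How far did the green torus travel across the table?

3.5

The green torus moved from about (10.1, 3.6) to (7.5, 1.2), a distance of √(2.6² + 2.4²) ≈ 3.5.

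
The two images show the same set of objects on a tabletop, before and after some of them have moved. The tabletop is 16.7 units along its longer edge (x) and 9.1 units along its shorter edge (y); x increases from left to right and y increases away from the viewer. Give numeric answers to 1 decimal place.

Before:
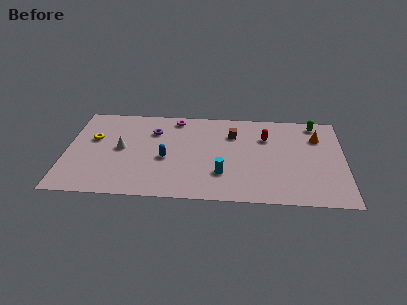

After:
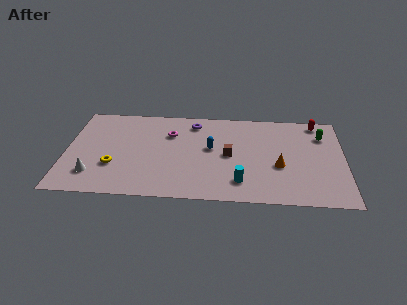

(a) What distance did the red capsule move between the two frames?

3.5

The red capsule was near (12.0, 6.4) before and (15.1, 8.1) after, so it travelled √(3.1² + 1.7²) ≈ 3.5 units.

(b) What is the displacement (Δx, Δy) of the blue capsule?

(2.7, 1.2)

From the two frames, the blue capsule sits at roughly (6.0, 3.9) before and (8.7, 5.1) after.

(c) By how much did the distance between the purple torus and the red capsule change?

+0.7

Before: roughly 6.8 units apart; after: 7.5. That's 0.7 units further apart.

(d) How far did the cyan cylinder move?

1.3

The cyan cylinder moved from about (9.4, 2.6) to (10.5, 1.9), a distance of √(1.1² + 0.7²) ≈ 1.3.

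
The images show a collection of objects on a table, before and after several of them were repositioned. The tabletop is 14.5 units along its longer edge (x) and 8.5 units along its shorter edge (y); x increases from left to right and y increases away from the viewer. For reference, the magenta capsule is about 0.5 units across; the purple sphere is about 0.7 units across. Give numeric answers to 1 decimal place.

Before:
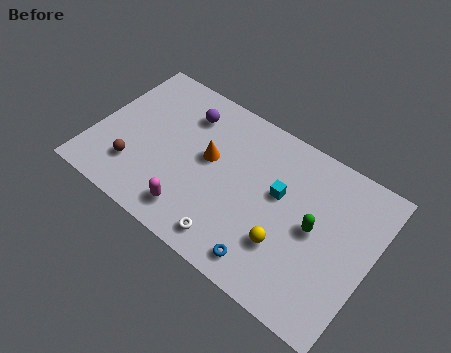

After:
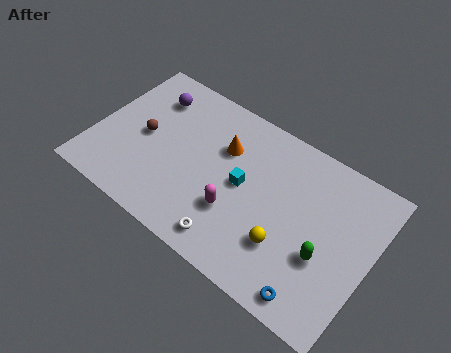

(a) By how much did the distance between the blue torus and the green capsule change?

-1.4

They were about 3.6 units apart before and 2.2 after — 1.4 units closer together.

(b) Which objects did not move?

the yellow sphere and the white torus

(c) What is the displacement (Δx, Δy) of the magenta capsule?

(2.0, 1.3)

The magenta capsule was at about (5.7, 1.5) and moved to about (7.7, 2.8).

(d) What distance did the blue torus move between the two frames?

2.5

The blue torus was near (9.7, 1.2) before and (12.2, 1.0) after, so it travelled √(2.5² + 0.2²) ≈ 2.5 units.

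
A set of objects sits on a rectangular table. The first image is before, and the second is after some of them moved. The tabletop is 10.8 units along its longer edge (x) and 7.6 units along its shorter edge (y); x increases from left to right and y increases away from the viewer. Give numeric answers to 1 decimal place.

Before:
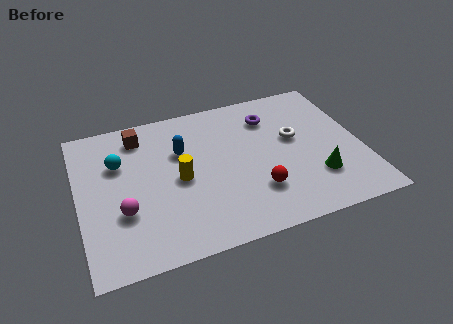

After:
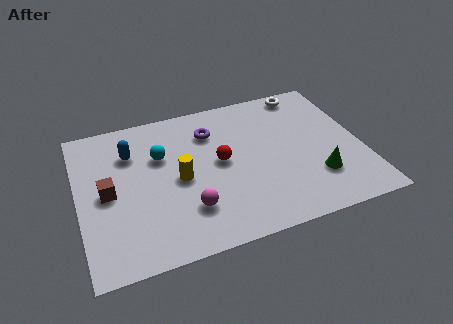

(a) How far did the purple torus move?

2.3

The purple torus moved from about (7.5, 5.8) to (5.2, 5.7), a distance of √(2.3² + 0.1²) ≈ 2.3.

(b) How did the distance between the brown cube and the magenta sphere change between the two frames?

-0.4

The distance was about 3.8 in the first image and 3.4 in the second, so they moved 0.4 units closer together.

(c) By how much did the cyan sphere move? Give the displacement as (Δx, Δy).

(1.6, -0.1)

The cyan sphere was at about (1.6, 5.1) and moved to about (3.2, 5.0).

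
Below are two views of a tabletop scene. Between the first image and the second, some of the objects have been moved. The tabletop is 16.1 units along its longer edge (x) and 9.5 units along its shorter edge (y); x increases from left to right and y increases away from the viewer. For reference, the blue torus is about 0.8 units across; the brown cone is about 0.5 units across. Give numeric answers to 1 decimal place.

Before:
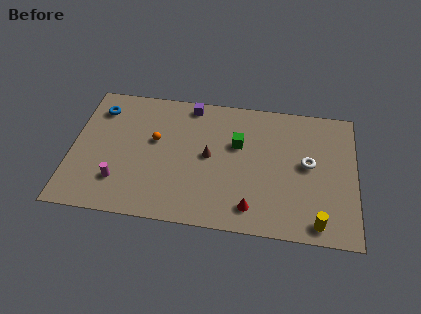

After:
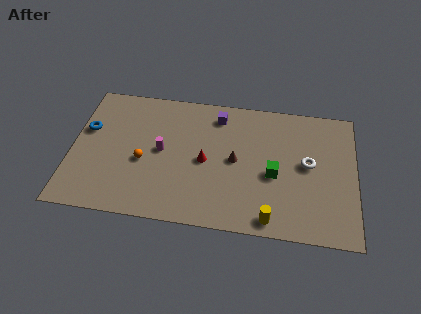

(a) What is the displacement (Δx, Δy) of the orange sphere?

(-0.6, -1.6)

From the two frames, the orange sphere sits at roughly (4.7, 5.6) before and (4.1, 4.0) after.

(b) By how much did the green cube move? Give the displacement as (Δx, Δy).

(2.1, -1.9)

The green cube was at about (9.4, 6.0) and moved to about (11.5, 4.1).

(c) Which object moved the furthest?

the red cone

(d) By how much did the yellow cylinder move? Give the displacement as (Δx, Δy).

(-2.6, -0.1)

The yellow cylinder started near (14.0, 1.1) and ended near (11.4, 1.0).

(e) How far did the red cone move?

4.0

The red cone moved from about (10.3, 1.6) to (7.6, 4.5), a distance of √(2.7² + 2.9²) ≈ 4.0.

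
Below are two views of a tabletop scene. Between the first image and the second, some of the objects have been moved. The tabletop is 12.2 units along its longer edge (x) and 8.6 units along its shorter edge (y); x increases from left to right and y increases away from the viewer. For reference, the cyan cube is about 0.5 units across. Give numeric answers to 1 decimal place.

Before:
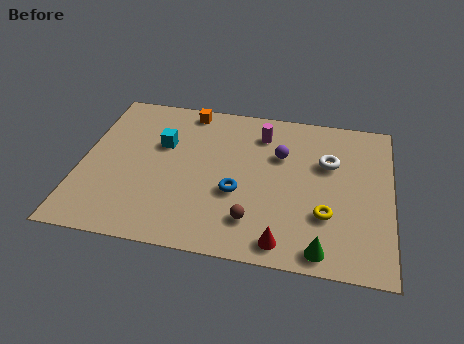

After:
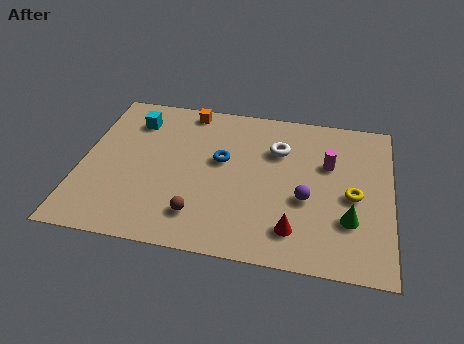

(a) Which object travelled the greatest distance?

the magenta cylinder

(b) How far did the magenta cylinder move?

3.0

The magenta cylinder moved from about (7.0, 6.8) to (9.7, 5.5), a distance of √(2.7² + 1.3²) ≈ 3.0.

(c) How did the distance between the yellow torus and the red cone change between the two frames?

+0.8

They were about 2.3 units apart before and 3.1 after — 0.8 units further apart.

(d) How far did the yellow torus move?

1.6

The yellow torus moved from about (9.7, 2.7) to (10.7, 3.9), a distance of √(1.0² + 1.2²) ≈ 1.6.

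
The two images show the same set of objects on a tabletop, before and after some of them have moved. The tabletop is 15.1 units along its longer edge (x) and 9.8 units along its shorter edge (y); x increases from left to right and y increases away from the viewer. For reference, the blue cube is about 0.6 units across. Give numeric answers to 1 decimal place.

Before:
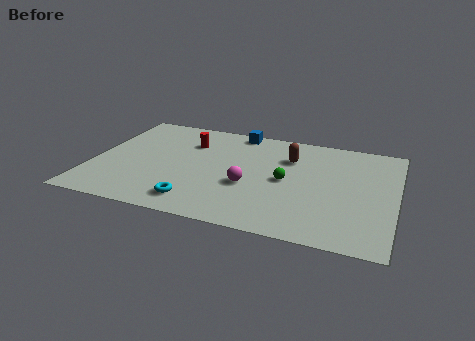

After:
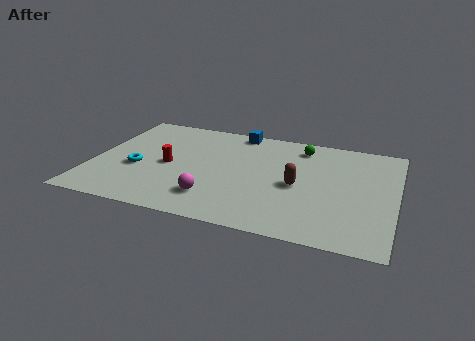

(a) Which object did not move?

the blue cube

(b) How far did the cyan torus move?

3.9

From (5.5, 1.6) to (2.3, 3.9), the cyan torus covered √(3.2² + 2.3²) ≈ 3.9 units.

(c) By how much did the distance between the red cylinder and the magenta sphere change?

-1.2

The distance was about 4.7 in the first image and 3.5 in the second, so they moved 1.2 units closer together.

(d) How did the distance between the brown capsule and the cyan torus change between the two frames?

+1.2

Before: roughly 6.8 units apart; after: 8.0. That's 1.2 units further apart.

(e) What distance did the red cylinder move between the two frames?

2.6

From (4.6, 7.1) to (3.8, 4.6), the red cylinder covered √(0.8² + 2.5²) ≈ 2.6 units.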